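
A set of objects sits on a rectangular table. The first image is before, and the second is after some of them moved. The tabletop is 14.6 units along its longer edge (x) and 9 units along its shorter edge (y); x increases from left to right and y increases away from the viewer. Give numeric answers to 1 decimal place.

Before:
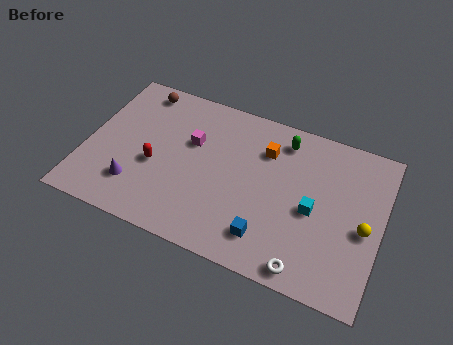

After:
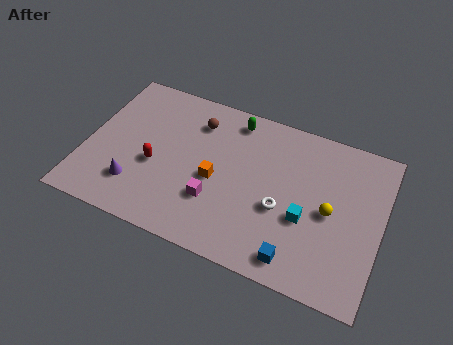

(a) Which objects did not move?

the red capsule and the purple cone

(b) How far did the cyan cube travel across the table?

0.7

From (11.3, 4.1) to (11.0, 3.5), the cyan cube covered √(0.3² + 0.6²) ≈ 0.7 units.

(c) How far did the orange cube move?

3.4

The orange cube was near (8.7, 6.6) before and (6.5, 4.0) after, so it travelled √(2.2² + 2.6²) ≈ 3.4 units.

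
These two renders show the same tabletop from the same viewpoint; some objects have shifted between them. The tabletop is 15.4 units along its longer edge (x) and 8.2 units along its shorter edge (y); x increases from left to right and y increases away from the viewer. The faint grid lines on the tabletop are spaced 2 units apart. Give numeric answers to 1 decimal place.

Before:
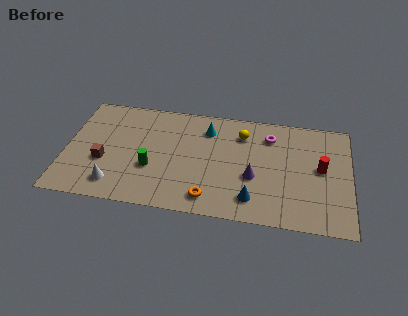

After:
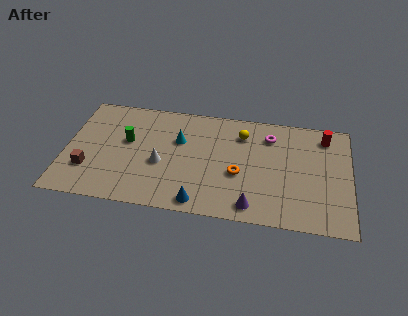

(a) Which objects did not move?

the magenta torus and the yellow sphere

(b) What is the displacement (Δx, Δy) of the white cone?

(2.4, 1.9)

The white cone was at about (2.8, 1.5) and moved to about (5.2, 3.4).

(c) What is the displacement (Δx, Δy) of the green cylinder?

(-1.4, 1.8)

From the two frames, the green cylinder sits at roughly (4.7, 3.0) before and (3.3, 4.8) after.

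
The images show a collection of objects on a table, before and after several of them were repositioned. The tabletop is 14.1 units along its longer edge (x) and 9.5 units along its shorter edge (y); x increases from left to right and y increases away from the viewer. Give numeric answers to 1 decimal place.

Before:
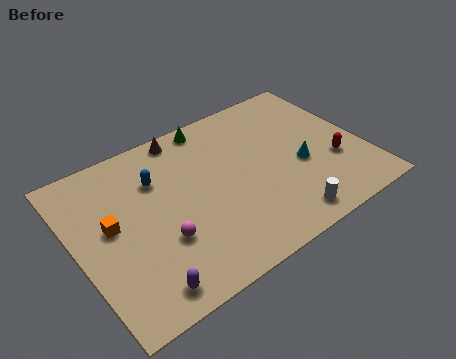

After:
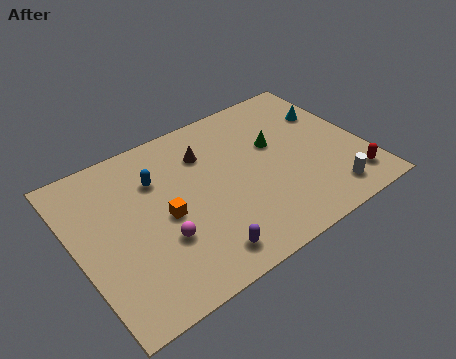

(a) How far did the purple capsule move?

2.9

The purple capsule moved from about (2.5, 1.2) to (5.4, 1.4), a distance of √(2.9² + 0.2²) ≈ 2.9.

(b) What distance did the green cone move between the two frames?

3.9

From (7.3, 8.6) to (10.0, 5.8), the green cone covered √(2.7² + 2.8²) ≈ 3.9 units.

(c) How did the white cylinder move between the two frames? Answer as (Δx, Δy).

(2.3, 0.3)

The white cylinder was at about (9.5, 1.2) and moved to about (11.8, 1.5).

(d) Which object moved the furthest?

the green cone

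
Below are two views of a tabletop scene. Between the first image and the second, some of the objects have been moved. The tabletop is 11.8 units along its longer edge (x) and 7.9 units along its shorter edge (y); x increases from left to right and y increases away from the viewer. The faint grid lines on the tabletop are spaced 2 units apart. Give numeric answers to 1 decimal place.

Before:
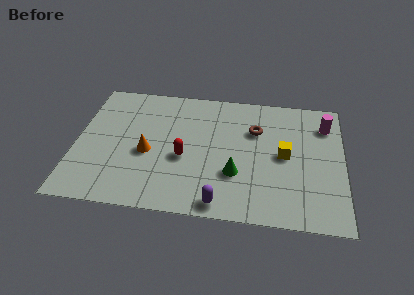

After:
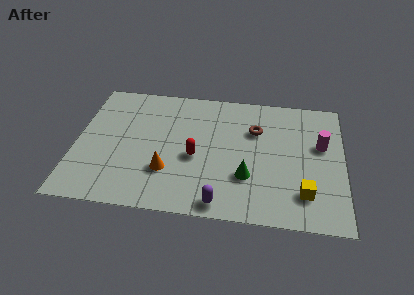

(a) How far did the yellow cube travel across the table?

2.4

From (9.2, 4.0) to (10.1, 1.8), the yellow cube covered √(0.9² + 2.2²) ≈ 2.4 units.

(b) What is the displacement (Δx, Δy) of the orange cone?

(0.9, -1.0)

The orange cone started near (3.2, 3.4) and ended near (4.1, 2.4).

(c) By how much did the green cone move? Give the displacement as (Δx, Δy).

(0.5, -0.1)

The green cone was at about (7.1, 2.6) and moved to about (7.6, 2.5).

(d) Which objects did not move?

the purple capsule and the brown torus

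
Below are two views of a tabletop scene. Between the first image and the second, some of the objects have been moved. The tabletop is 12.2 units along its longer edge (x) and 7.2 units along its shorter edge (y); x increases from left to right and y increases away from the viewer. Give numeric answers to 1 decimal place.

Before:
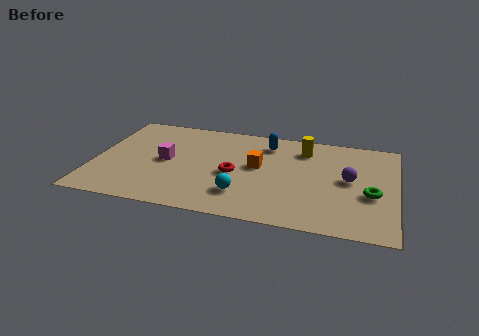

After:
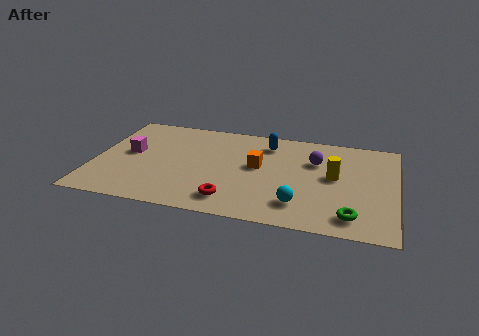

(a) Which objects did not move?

the orange cube and the blue capsule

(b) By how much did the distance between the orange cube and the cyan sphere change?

+0.7

They were about 2.3 units apart before and 3.0 after — 0.7 units further apart.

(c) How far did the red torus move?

1.9

From (5.7, 3.2) to (5.7, 1.3), the red torus covered √(0.0² + 1.9²) ≈ 1.9 units.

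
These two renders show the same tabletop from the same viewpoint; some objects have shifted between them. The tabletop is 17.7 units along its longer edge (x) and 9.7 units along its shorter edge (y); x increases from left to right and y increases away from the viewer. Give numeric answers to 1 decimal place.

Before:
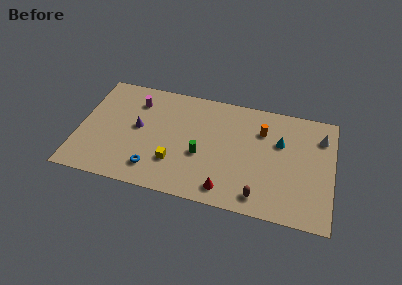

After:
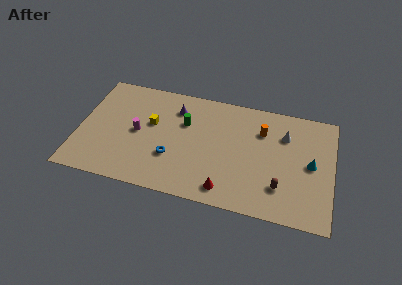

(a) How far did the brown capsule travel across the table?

1.8

From (12.8, 1.4) to (14.2, 2.5), the brown capsule covered √(1.4² + 1.1²) ≈ 1.8 units.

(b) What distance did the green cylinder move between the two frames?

2.8

The green cylinder was near (8.6, 3.9) before and (7.3, 6.4) after, so it travelled √(1.3² + 2.5²) ≈ 2.8 units.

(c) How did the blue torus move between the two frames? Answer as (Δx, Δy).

(1.2, 1.3)

The blue torus started near (5.4, 1.9) and ended near (6.6, 3.2).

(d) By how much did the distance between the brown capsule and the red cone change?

+1.6

The distance was about 2.3 in the first image and 3.9 in the second, so they moved 1.6 units further apart.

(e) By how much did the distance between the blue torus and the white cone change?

-4.1

The distance was about 12.7 in the first image and 8.6 in the second, so they moved 4.1 units closer together.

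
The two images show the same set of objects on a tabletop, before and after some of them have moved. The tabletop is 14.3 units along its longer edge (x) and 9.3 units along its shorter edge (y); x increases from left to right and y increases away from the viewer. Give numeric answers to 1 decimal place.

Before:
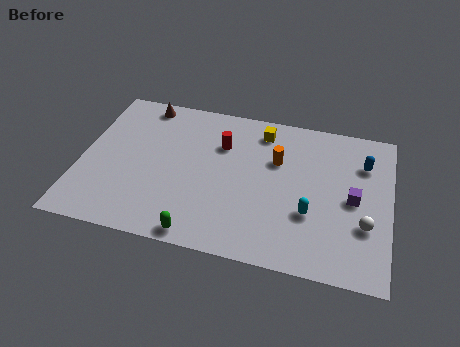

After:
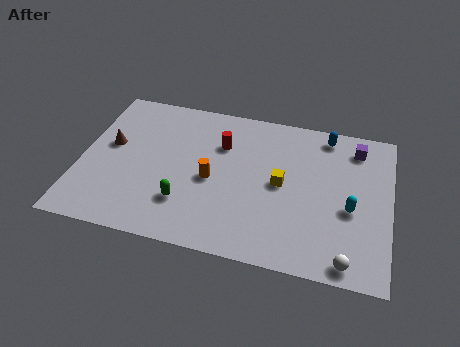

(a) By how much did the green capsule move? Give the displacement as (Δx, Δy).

(-0.8, 1.7)

From the two frames, the green capsule sits at roughly (5.8, 0.8) before and (5.0, 2.5) after.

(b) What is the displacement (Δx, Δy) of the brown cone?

(-1.3, -3.0)

From the two frames, the brown cone sits at roughly (2.6, 8.3) before and (1.3, 5.3) after.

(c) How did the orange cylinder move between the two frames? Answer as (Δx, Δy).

(-2.9, -1.9)

The orange cylinder started near (9.0, 6.1) and ended near (6.1, 4.2).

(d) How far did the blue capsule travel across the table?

2.3

The blue capsule was near (13.0, 6.8) before and (11.2, 8.2) after, so it travelled √(1.8² + 1.4²) ≈ 2.3 units.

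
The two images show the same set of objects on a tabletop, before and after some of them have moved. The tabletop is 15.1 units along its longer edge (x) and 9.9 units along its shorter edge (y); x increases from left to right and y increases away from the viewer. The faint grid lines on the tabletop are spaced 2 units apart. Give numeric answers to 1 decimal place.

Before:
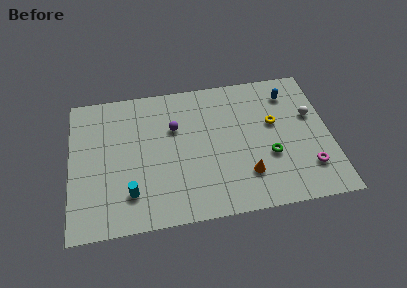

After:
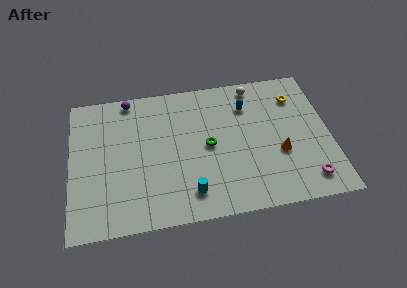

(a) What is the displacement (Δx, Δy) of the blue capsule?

(-2.5, -0.5)

The blue capsule started near (12.9, 7.9) and ended near (10.4, 7.4).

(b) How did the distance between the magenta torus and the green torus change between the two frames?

+4.0

Before: roughly 2.5 units apart; after: 6.5. That's 4.0 units further apart.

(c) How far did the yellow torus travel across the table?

2.2

The yellow torus moved from about (11.9, 5.9) to (13.3, 7.6), a distance of √(1.4² + 1.7²) ≈ 2.2.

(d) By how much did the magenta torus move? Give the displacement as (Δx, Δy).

(-0.1, -0.8)

The magenta torus was at about (13.7, 2.4) and moved to about (13.6, 1.6).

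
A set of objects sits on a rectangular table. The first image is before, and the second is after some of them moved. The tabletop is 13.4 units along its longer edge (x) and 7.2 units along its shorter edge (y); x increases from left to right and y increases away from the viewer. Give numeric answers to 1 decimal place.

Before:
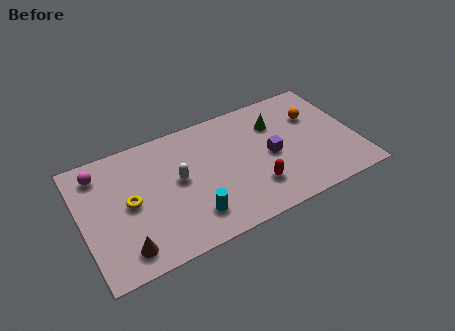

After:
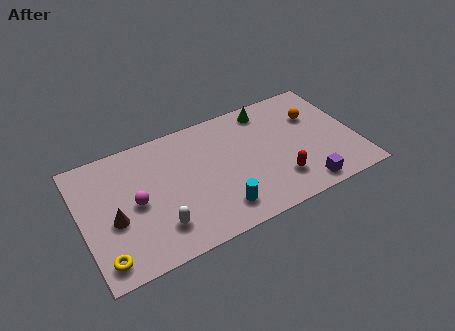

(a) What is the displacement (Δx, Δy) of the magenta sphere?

(1.5, -2.4)

The magenta sphere started near (1.1, 5.9) and ended near (2.6, 3.5).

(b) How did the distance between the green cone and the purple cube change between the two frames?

+3.5

Before: roughly 1.9 units apart; after: 5.4. That's 3.5 units further apart.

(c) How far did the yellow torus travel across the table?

2.9

From (2.3, 3.6) to (0.8, 1.1), the yellow torus covered √(1.5² + 2.5²) ≈ 2.9 units.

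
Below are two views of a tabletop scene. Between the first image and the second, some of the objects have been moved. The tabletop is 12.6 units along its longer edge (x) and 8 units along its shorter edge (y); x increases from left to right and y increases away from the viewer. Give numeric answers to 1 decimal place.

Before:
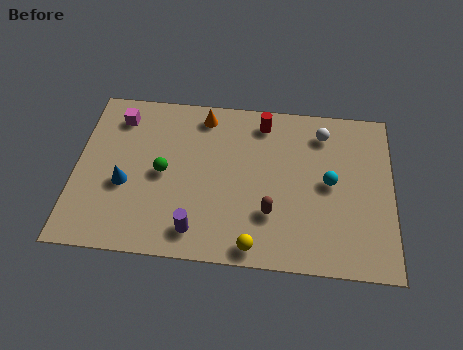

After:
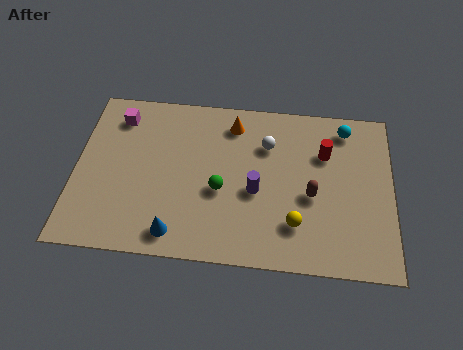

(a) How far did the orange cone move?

1.2

The orange cone moved from about (5.0, 6.9) to (6.2, 6.6), a distance of √(1.2² + 0.3²) ≈ 1.2.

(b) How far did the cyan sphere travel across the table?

2.8

The cyan sphere moved from about (10.1, 4.1) to (10.7, 6.8), a distance of √(0.6² + 2.7²) ≈ 2.8.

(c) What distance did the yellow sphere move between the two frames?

2.0

The yellow sphere moved from about (7.2, 0.8) to (8.8, 2.0), a distance of √(1.6² + 1.2²) ≈ 2.0.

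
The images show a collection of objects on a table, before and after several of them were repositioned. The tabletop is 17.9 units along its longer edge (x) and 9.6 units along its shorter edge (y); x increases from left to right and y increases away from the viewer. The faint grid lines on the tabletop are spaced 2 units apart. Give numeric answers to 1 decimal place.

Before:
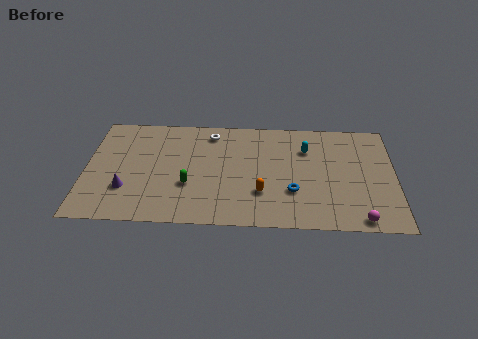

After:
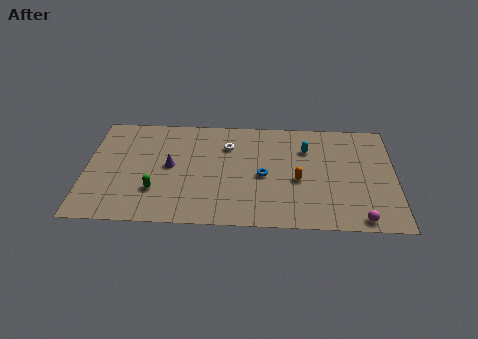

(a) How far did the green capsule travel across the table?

2.0

The green capsule moved from about (6.0, 3.4) to (4.1, 2.8), a distance of √(1.9² + 0.6²) ≈ 2.0.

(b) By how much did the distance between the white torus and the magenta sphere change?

-1.5

Before: roughly 11.2 units apart; after: 9.7. That's 1.5 units closer together.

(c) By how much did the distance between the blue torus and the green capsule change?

+0.4

Before: roughly 6.0 units apart; after: 6.4. That's 0.4 units further apart.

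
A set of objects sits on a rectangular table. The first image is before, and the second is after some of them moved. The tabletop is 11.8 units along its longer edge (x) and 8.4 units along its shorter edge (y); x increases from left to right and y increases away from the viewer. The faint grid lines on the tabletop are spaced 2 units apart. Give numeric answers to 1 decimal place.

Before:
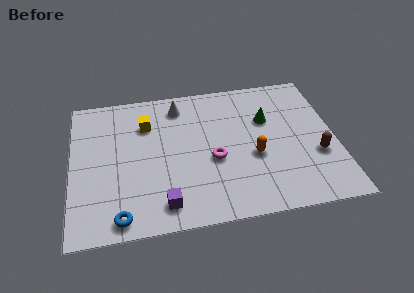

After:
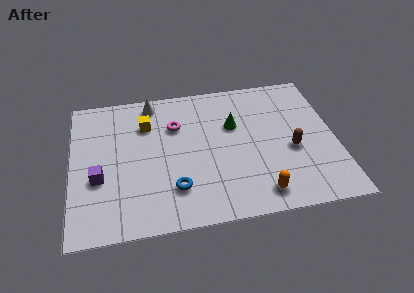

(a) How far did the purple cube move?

3.4

From (4.0, 1.3) to (1.2, 3.2), the purple cube covered √(2.8² + 1.9²) ≈ 3.4 units.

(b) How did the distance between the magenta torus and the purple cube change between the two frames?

+1.2

They were about 3.2 units apart before and 4.4 after — 1.2 units further apart.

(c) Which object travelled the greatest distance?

the purple cube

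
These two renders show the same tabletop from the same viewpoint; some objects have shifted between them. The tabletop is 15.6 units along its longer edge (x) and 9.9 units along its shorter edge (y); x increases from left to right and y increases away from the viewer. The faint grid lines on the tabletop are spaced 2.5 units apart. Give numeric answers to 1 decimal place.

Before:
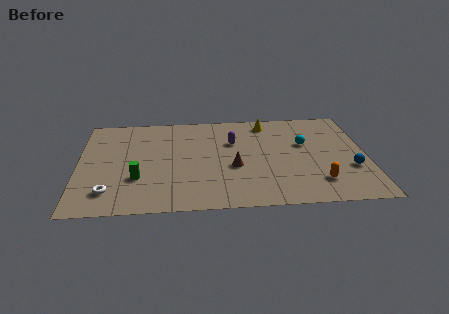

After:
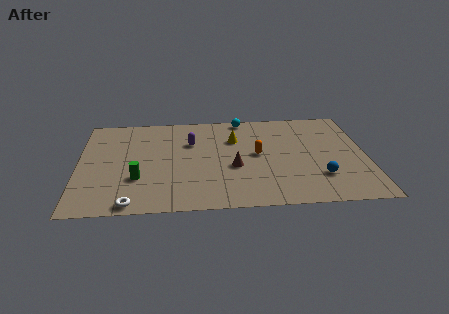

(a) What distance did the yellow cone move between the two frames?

2.4

The yellow cone was near (10.3, 8.5) before and (8.5, 6.9) after, so it travelled √(1.8² + 1.6²) ≈ 2.4 units.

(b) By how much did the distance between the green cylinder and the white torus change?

+0.5

The distance was about 1.9 in the first image and 2.4 in the second, so they moved 0.5 units further apart.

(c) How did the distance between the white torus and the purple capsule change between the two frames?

-1.4

Before: roughly 8.1 units apart; after: 6.7. That's 1.4 units closer together.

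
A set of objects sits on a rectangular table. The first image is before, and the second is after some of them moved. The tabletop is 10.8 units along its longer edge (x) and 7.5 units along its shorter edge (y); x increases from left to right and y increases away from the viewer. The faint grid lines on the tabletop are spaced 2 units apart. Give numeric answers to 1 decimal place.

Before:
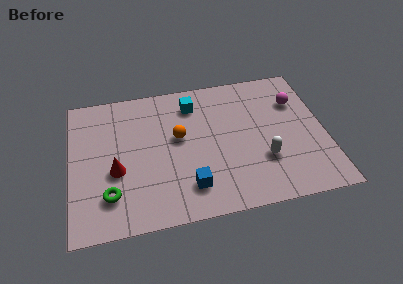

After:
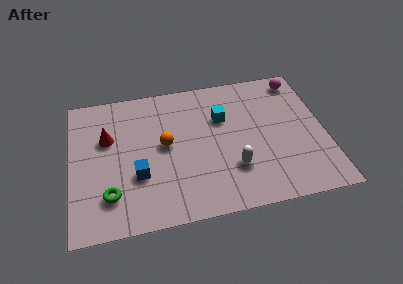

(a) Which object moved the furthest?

the blue cube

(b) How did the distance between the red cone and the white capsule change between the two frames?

-0.4

They were about 6.2 units apart before and 5.8 after — 0.4 units closer together.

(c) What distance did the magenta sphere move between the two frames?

1.2

The magenta sphere moved from about (9.7, 5.3) to (9.9, 6.5), a distance of √(0.2² + 1.2²) ≈ 1.2.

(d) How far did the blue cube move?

2.3

The blue cube was near (4.9, 1.6) before and (2.8, 2.6) after, so it travelled √(2.1² + 1.0²) ≈ 2.3 units.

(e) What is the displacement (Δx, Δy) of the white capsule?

(-1.3, -0.2)

The white capsule was at about (8.1, 2.4) and moved to about (6.8, 2.2).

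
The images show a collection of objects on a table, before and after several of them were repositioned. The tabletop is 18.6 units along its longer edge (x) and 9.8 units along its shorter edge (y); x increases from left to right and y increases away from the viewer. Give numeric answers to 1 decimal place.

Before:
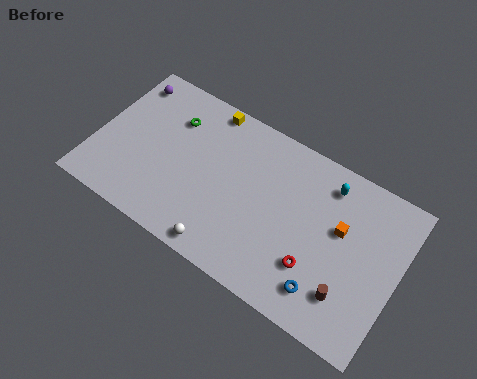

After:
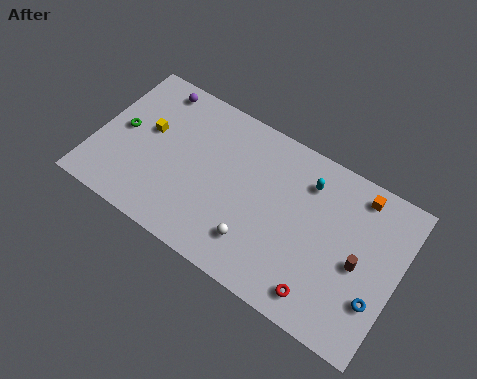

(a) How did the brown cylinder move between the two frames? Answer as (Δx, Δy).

(0.3, 2.1)

From the two frames, the brown cylinder sits at roughly (16.0, 2.4) before and (16.3, 4.5) after.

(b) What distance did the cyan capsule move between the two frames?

1.3

The cyan capsule was near (13.9, 8.1) before and (12.7, 7.6) after, so it travelled √(1.2² + 0.5²) ≈ 1.3 units.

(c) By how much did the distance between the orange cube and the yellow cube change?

+3.7

They were about 9.3 units apart before and 13.0 after — 3.7 units further apart.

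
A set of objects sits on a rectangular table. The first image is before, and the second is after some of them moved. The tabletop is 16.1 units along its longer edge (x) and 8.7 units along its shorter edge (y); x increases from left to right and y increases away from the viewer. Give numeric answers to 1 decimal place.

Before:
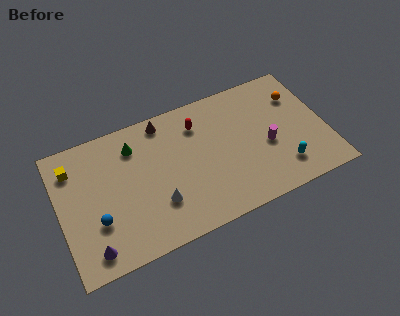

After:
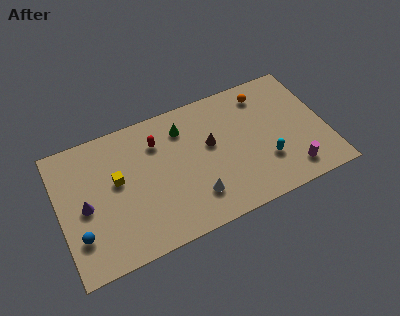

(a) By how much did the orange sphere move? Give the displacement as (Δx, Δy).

(-2.0, 0.9)

From the two frames, the orange sphere sits at roughly (14.7, 6.3) before and (12.7, 7.2) after.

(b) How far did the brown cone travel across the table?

3.7

From (6.6, 7.7) to (9.2, 5.1), the brown cone covered √(2.6² + 2.6²) ≈ 3.7 units.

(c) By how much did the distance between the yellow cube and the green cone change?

+0.9

They were about 3.7 units apart before and 4.6 after — 0.9 units further apart.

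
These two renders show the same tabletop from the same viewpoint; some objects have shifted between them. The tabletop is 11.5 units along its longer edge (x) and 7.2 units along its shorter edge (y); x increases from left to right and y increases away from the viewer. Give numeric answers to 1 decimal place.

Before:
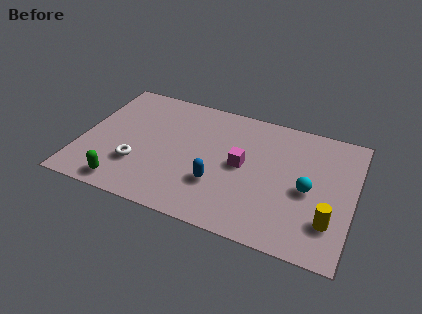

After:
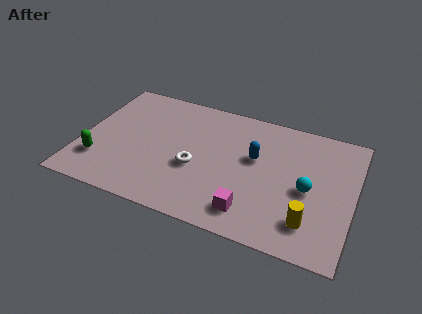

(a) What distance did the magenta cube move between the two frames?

2.5

The magenta cube was near (6.8, 3.7) before and (7.4, 1.3) after, so it travelled √(0.6² + 2.4²) ≈ 2.5 units.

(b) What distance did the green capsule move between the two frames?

1.6

The green capsule moved from about (2.1, 0.9) to (0.9, 1.9), a distance of √(1.2² + 1.0²) ≈ 1.6.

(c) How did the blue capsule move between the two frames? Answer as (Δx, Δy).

(1.4, 2.0)

The blue capsule was at about (5.9, 2.3) and moved to about (7.3, 4.3).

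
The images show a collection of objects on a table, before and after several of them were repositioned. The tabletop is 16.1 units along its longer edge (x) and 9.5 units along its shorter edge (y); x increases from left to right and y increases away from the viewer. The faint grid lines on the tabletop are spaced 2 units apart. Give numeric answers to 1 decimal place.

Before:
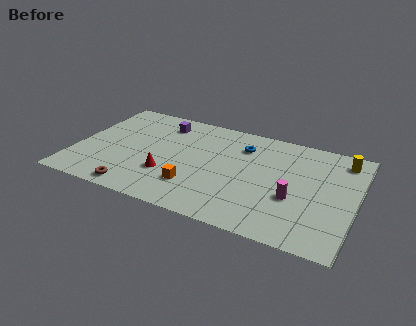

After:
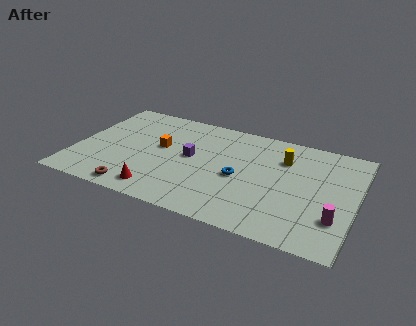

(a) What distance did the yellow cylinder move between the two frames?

3.5

From (15.1, 8.0) to (11.8, 6.9), the yellow cylinder covered √(3.3² + 1.1²) ≈ 3.5 units.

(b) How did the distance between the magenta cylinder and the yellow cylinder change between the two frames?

+0.3

Before: roughly 5.0 units apart; after: 5.3. That's 0.3 units further apart.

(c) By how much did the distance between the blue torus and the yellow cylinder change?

-2.3

They were about 5.8 units apart before and 3.5 after — 2.3 units closer together.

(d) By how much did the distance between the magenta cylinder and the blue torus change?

+0.9

They were about 4.9 units apart before and 5.8 after — 0.9 units further apart.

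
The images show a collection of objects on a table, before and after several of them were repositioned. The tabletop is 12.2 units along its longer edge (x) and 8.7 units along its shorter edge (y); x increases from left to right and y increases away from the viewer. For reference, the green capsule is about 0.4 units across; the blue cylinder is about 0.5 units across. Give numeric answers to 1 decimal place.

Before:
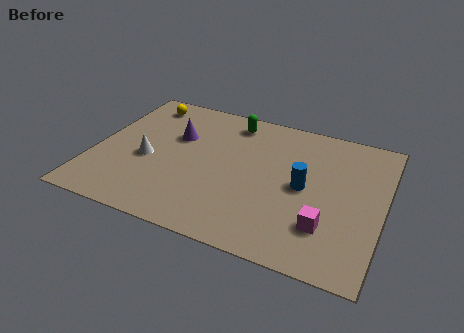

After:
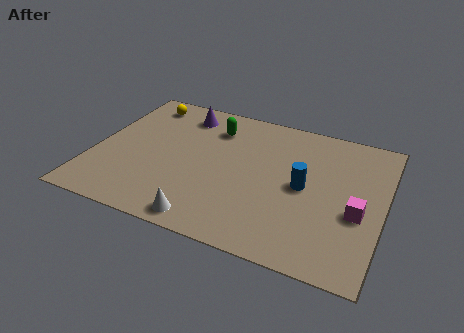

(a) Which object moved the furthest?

the white cone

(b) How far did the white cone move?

4.0

The white cone was near (2.3, 3.7) before and (5.2, 0.9) after, so it travelled √(2.9² + 2.8²) ≈ 4.0 units.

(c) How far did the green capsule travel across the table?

1.0

From (5.5, 7.4) to (4.8, 6.7), the green capsule covered √(0.7² + 0.7²) ≈ 1.0 units.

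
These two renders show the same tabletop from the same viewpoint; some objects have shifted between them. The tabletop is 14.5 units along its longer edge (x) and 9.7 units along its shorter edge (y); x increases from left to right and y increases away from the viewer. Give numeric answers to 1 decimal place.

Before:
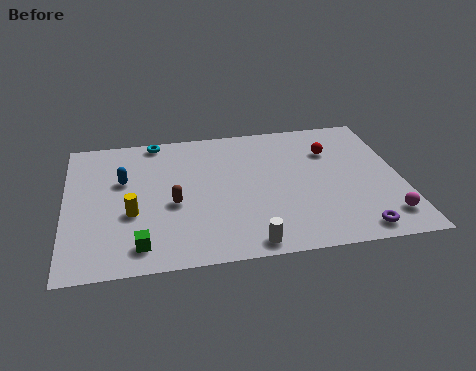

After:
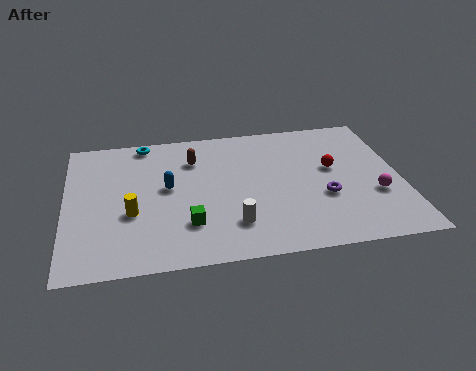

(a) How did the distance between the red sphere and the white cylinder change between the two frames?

-1.6

They were about 7.2 units apart before and 5.6 after — 1.6 units closer together.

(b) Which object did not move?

the yellow cylinder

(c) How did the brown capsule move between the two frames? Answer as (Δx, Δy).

(1.0, 3.1)

From the two frames, the brown capsule sits at roughly (4.6, 4.1) before and (5.6, 7.2) after.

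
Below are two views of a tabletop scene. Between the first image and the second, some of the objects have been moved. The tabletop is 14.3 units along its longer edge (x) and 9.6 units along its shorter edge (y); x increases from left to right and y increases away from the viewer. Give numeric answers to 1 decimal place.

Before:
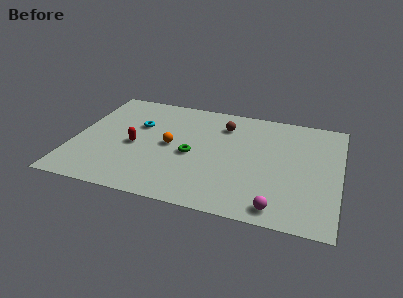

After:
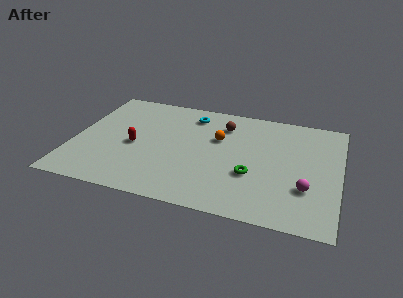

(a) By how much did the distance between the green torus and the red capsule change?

+3.4

They were about 3.1 units apart before and 6.5 after — 3.4 units further apart.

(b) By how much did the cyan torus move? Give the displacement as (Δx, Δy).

(2.8, 1.7)

The cyan torus was at about (3.3, 6.2) and moved to about (6.1, 7.9).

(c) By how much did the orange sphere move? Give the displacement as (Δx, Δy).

(2.5, 1.3)

From the two frames, the orange sphere sits at roughly (5.2, 4.8) before and (7.7, 6.1) after.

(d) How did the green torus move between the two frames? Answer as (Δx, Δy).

(3.3, -0.9)

From the two frames, the green torus sits at roughly (6.4, 4.3) before and (9.7, 3.4) after.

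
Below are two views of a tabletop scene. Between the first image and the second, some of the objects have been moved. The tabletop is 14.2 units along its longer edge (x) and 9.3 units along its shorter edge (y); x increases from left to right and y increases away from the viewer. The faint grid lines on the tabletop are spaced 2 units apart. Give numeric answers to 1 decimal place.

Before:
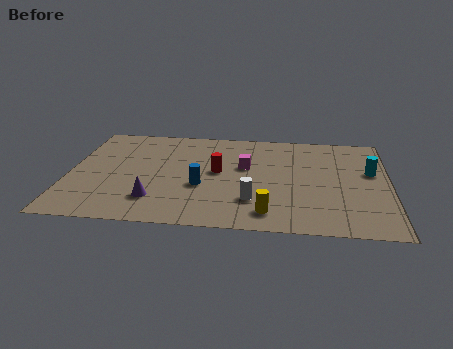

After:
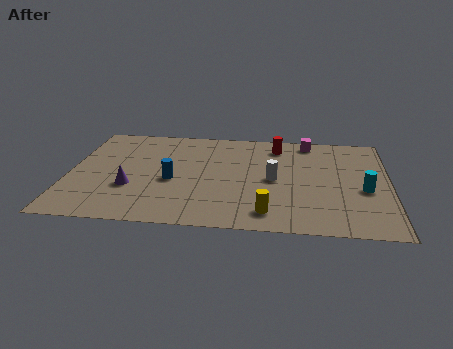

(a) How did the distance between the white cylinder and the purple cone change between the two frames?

+2.1

The distance was about 4.3 in the first image and 6.4 in the second, so they moved 2.1 units further apart.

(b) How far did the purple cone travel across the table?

1.5

From (3.9, 2.2) to (2.8, 3.2), the purple cone covered √(1.1² + 1.0²) ≈ 1.5 units.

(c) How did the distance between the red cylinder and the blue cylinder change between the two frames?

+4.3

They were about 1.6 units apart before and 5.9 after — 4.3 units further apart.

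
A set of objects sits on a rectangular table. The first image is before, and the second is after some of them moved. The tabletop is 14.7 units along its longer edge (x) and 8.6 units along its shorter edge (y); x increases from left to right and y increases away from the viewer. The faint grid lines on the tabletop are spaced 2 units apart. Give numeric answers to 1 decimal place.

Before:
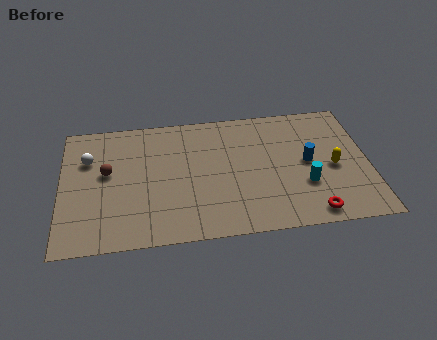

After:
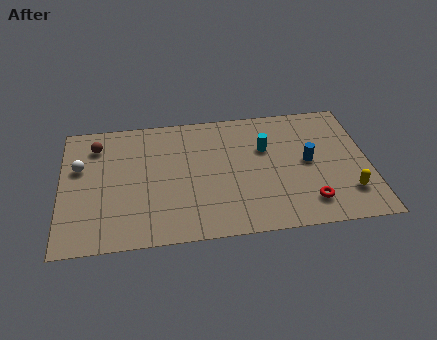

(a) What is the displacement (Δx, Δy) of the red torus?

(-0.1, 0.7)

From the two frames, the red torus sits at roughly (11.8, 1.0) before and (11.7, 1.7) after.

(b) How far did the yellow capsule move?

1.9

From (13.0, 3.9) to (13.6, 2.1), the yellow capsule covered √(0.6² + 1.8²) ≈ 1.9 units.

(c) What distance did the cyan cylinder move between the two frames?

3.2

The cyan cylinder moved from about (11.6, 2.9) to (9.8, 5.6), a distance of √(1.8² + 2.7²) ≈ 3.2.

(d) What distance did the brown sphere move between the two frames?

2.0

From (2.2, 4.9) to (1.7, 6.8), the brown sphere covered √(0.5² + 1.9²) ≈ 2.0 units.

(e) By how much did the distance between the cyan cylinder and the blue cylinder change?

+0.8

Before: roughly 1.5 units apart; after: 2.3. That's 0.8 units further apart.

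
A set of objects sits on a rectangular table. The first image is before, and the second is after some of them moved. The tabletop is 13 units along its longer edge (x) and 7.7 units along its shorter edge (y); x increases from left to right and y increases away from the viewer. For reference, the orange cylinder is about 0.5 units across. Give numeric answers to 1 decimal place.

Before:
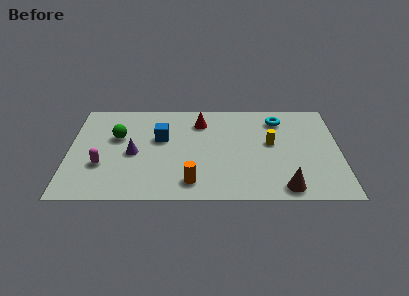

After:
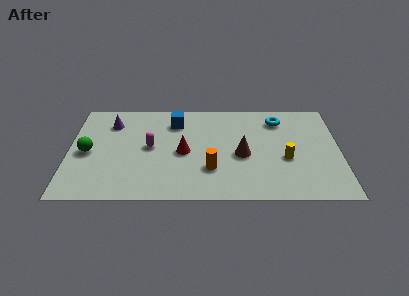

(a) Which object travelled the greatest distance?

the brown cone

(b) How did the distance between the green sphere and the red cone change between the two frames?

+0.4

The distance was about 4.2 in the first image and 4.6 in the second, so they moved 0.4 units further apart.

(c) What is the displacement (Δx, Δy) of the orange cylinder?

(0.9, 1.0)

The orange cylinder started near (5.9, 1.3) and ended near (6.8, 2.3).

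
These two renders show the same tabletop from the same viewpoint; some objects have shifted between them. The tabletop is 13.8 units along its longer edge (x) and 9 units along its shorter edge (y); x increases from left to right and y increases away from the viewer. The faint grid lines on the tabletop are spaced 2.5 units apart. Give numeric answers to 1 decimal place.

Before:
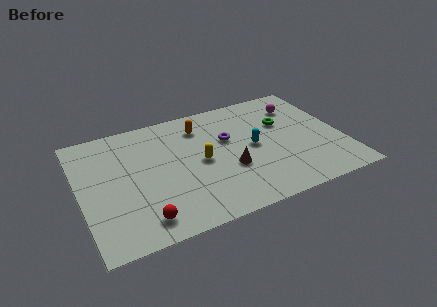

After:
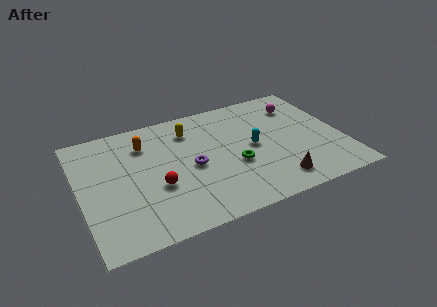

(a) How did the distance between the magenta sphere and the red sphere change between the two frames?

-1.8

The distance was about 10.5 in the first image and 8.7 in the second, so they moved 1.8 units closer together.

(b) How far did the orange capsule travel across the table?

3.0

From (6.6, 7.1) to (3.6, 6.8), the orange capsule covered √(3.0² + 0.3²) ≈ 3.0 units.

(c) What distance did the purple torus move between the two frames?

2.5

The purple torus was near (7.9, 5.6) before and (5.8, 4.2) after, so it travelled √(2.1² + 1.4²) ≈ 2.5 units.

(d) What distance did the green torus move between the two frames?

3.7

The green torus moved from about (10.9, 5.8) to (8.0, 3.5), a distance of √(2.9² + 2.3²) ≈ 3.7.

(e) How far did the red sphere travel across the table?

2.2

The red sphere was near (2.9, 1.4) before and (3.9, 3.4) after, so it travelled √(1.0² + 2.0²) ≈ 2.2 units.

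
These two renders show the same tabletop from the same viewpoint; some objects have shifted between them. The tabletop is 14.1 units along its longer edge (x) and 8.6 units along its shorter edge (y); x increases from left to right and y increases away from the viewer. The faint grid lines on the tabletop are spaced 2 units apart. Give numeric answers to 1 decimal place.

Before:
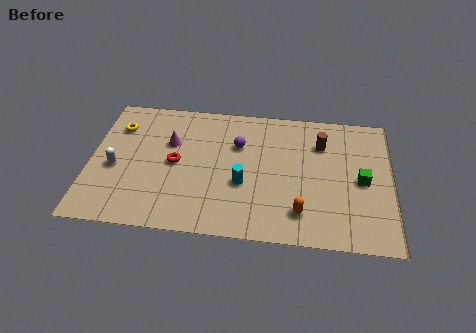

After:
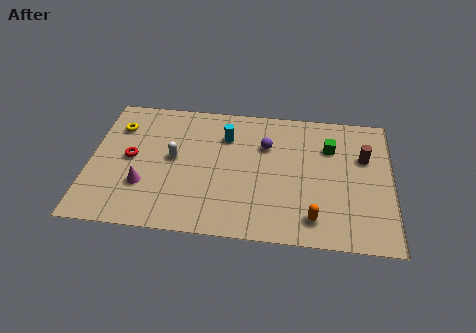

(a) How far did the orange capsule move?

0.7

The orange capsule moved from about (9.9, 1.8) to (10.5, 1.5), a distance of √(0.6² + 0.3²) ≈ 0.7.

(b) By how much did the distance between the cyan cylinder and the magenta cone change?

+1.0

They were about 4.2 units apart before and 5.2 after — 1.0 units further apart.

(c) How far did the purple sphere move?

1.3

From (6.9, 5.8) to (8.2, 5.9), the purple sphere covered √(1.3² + 0.1²) ≈ 1.3 units.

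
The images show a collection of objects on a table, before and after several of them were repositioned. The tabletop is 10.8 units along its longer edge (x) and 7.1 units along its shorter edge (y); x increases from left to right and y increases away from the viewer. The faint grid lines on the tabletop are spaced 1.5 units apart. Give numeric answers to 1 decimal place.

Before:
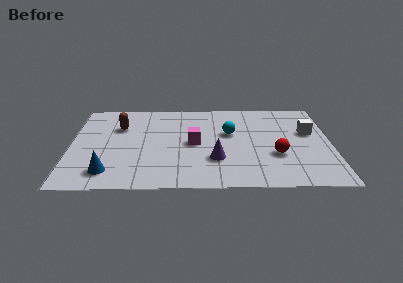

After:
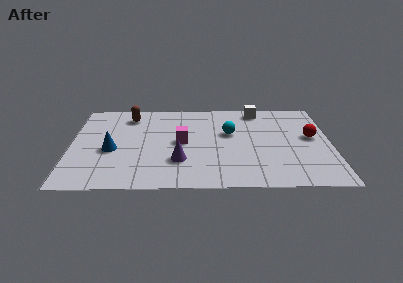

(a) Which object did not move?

the cyan sphere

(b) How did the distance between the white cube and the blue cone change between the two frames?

-1.9

Before: roughly 8.8 units apart; after: 6.9. That's 1.9 units closer together.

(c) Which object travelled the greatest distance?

the white cube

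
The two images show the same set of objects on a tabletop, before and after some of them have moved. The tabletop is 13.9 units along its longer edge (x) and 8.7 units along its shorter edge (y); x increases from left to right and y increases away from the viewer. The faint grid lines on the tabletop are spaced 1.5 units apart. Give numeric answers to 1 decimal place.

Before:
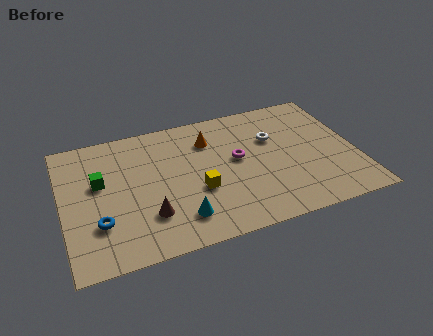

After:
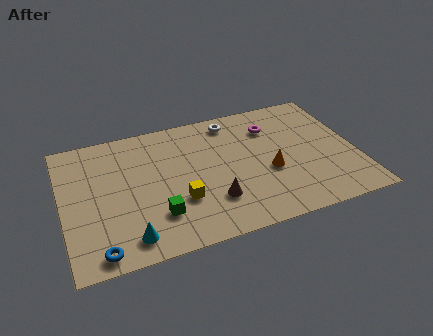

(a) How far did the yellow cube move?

1.0

From (6.3, 3.3) to (5.4, 2.9), the yellow cube covered √(0.9² + 0.4²) ≈ 1.0 units.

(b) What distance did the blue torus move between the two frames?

1.7

The blue torus moved from about (1.6, 2.6) to (1.5, 0.9), a distance of √(0.1² + 1.7²) ≈ 1.7.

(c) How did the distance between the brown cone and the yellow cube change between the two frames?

-1.0

They were about 2.6 units apart before and 1.6 after — 1.0 units closer together.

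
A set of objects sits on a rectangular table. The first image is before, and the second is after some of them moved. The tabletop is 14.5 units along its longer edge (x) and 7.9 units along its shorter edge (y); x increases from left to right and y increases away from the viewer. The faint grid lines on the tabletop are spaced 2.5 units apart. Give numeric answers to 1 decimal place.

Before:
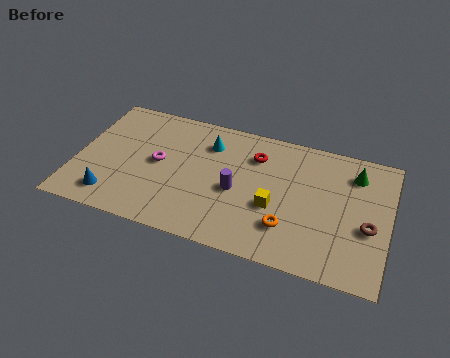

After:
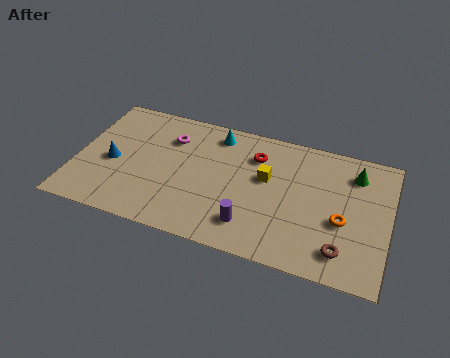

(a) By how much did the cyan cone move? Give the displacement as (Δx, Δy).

(0.3, 0.7)

From the two frames, the cyan cone sits at roughly (6.0, 6.0) before and (6.3, 6.7) after.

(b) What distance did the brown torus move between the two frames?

2.0

The brown torus moved from about (13.6, 3.2) to (12.5, 1.5), a distance of √(1.1² + 1.7²) ≈ 2.0.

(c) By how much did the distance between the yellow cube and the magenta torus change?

-0.9

They were about 5.6 units apart before and 4.7 after — 0.9 units closer together.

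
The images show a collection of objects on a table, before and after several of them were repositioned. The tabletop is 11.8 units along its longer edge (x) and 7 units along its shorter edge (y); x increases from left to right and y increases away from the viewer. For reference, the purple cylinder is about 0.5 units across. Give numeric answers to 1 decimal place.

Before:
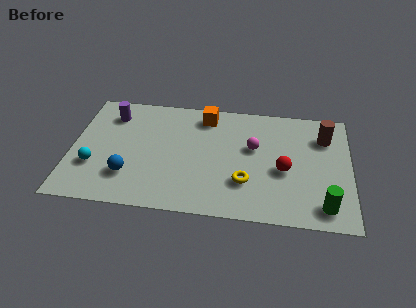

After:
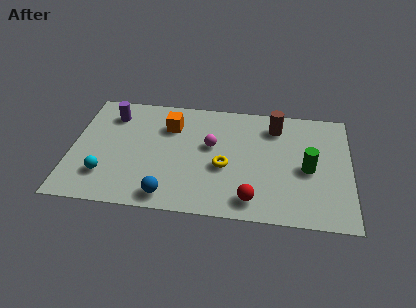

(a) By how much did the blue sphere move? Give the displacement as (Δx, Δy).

(1.7, -1.0)

The blue sphere started near (2.5, 1.9) and ended near (4.2, 0.9).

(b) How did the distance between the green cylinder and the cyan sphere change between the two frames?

-1.2

The distance was about 9.8 in the first image and 8.6 in the second, so they moved 1.2 units closer together.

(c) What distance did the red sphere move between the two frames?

2.3

From (9.0, 3.0) to (7.7, 1.1), the red sphere covered √(1.3² + 1.9²) ≈ 2.3 units.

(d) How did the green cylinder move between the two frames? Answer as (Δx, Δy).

(-0.7, 2.1)

The green cylinder was at about (10.7, 1.1) and moved to about (10.0, 3.2).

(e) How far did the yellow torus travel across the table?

1.2

The yellow torus was near (7.4, 2.1) before and (6.5, 2.9) after, so it travelled √(0.9² + 0.8²) ≈ 1.2 units.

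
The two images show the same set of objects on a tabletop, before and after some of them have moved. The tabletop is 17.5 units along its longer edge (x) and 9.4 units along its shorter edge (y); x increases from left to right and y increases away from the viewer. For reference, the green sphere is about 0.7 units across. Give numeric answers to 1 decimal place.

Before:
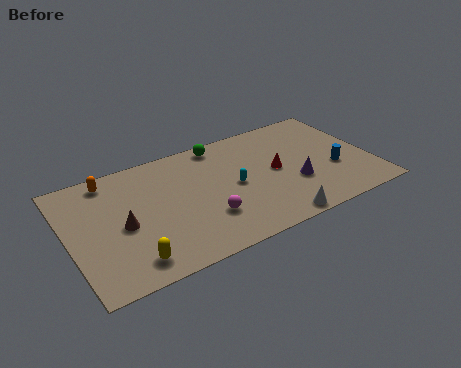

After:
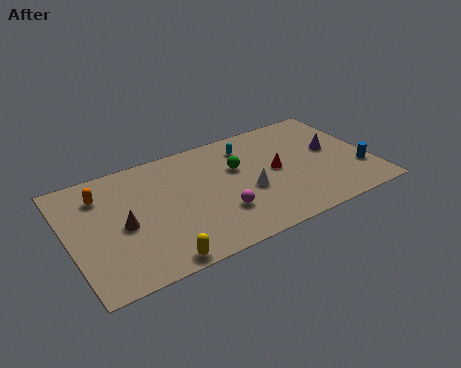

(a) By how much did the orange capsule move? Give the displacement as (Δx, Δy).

(-0.6, -1.0)

The orange capsule was at about (2.7, 8.2) and moved to about (2.1, 7.2).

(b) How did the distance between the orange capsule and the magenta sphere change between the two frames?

+0.4

The distance was about 7.3 in the first image and 7.7 in the second, so they moved 0.4 units further apart.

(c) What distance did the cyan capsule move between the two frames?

3.1

The cyan capsule was near (9.5, 4.6) before and (10.7, 7.5) after, so it travelled √(1.2² + 2.9²) ≈ 3.1 units.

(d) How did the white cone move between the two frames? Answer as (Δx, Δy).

(-1.1, 3.0)

From the two frames, the white cone sits at roughly (11.3, 0.8) before and (10.2, 3.8) after.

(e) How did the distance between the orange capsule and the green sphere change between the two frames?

+1.4

They were about 6.5 units apart before and 7.9 after — 1.4 units further apart.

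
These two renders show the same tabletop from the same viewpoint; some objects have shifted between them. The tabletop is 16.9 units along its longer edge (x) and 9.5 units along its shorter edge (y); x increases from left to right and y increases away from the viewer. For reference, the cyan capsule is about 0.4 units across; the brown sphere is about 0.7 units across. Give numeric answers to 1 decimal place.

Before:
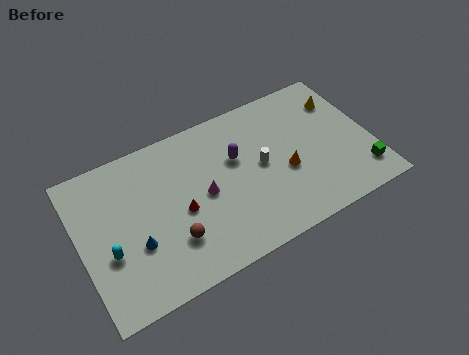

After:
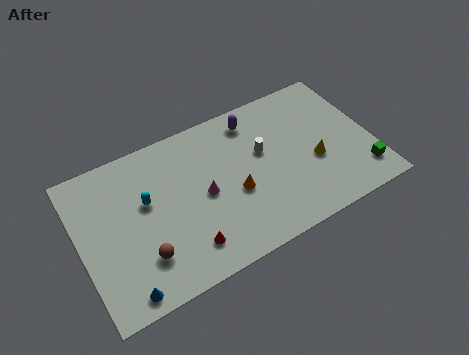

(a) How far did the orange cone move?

3.0

From (11.8, 3.9) to (8.8, 3.9), the orange cone covered √(3.0² + 0.0²) ≈ 3.0 units.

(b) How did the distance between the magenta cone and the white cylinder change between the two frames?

+0.4

The distance was about 3.4 in the first image and 3.8 in the second, so they moved 0.4 units further apart.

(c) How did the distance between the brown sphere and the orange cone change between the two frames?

-1.2

They were about 6.9 units apart before and 5.7 after — 1.2 units closer together.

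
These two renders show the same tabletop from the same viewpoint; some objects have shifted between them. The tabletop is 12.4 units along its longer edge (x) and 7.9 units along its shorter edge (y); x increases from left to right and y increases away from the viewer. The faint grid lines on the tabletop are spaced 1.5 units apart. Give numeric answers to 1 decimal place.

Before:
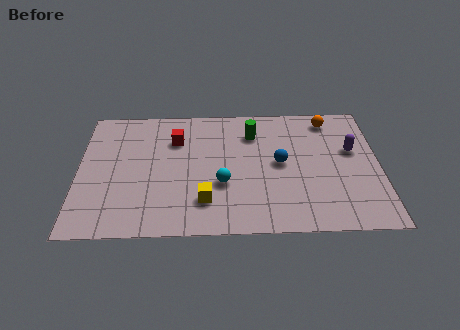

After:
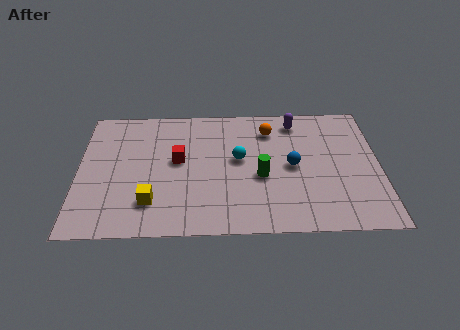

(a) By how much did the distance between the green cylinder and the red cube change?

+0.4

The distance was about 3.2 in the first image and 3.6 in the second, so they moved 0.4 units further apart.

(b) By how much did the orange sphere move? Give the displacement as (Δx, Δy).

(-2.5, -0.6)

The orange sphere was at about (10.4, 6.8) and moved to about (7.9, 6.2).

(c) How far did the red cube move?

1.3

The red cube moved from about (4.0, 5.7) to (4.1, 4.4), a distance of √(0.1² + 1.3²) ≈ 1.3.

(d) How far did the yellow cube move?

2.2

The yellow cube was near (5.2, 1.9) before and (3.0, 1.9) after, so it travelled √(2.2² + 0.0²) ≈ 2.2 units.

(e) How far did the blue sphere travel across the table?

0.5

The blue sphere moved from about (8.3, 4.1) to (8.8, 3.9), a distance of √(0.5² + 0.2²) ≈ 0.5.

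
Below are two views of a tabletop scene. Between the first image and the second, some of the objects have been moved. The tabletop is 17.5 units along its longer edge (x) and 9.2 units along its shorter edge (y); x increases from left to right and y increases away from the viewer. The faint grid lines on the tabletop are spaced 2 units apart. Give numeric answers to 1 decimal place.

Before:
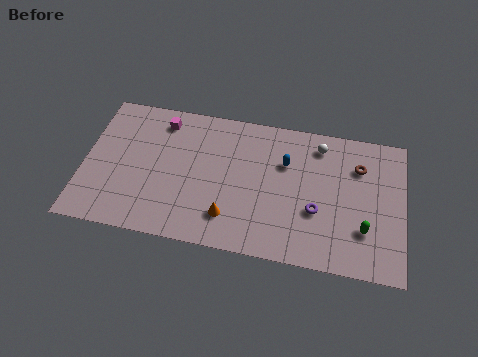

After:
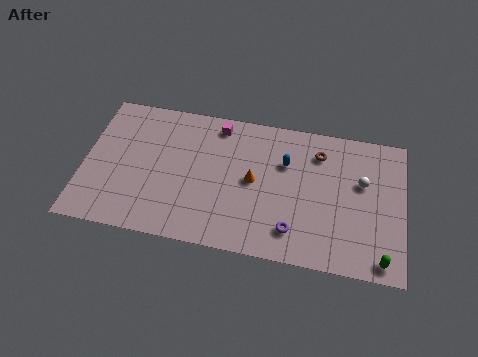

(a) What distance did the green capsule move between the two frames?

2.0

The green capsule was near (15.4, 2.7) before and (16.4, 1.0) after, so it travelled √(1.0² + 1.7²) ≈ 2.0 units.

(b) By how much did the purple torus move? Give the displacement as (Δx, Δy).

(-1.2, -1.5)

The purple torus was at about (12.8, 3.4) and moved to about (11.6, 1.9).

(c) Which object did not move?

the blue capsule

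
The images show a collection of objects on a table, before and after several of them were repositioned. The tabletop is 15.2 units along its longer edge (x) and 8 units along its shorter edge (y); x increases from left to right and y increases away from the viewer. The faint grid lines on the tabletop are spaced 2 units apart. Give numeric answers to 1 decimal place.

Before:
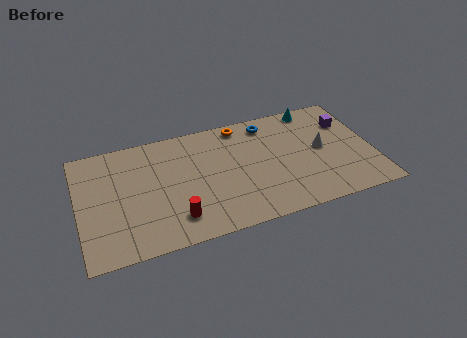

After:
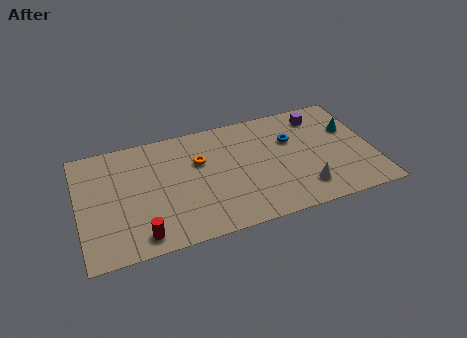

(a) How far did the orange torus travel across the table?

3.0

From (8.6, 7.1) to (6.3, 5.2), the orange torus covered √(2.3² + 1.9²) ≈ 3.0 units.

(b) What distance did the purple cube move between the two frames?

1.7

From (14.1, 5.7) to (12.7, 6.6), the purple cube covered √(1.4² + 0.9²) ≈ 1.7 units.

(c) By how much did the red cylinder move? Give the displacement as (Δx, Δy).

(-1.8, -0.6)

The red cylinder started near (4.8, 1.7) and ended near (3.0, 1.1).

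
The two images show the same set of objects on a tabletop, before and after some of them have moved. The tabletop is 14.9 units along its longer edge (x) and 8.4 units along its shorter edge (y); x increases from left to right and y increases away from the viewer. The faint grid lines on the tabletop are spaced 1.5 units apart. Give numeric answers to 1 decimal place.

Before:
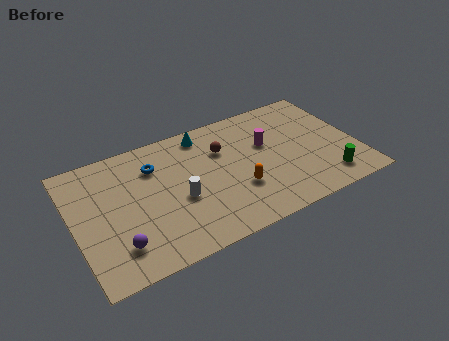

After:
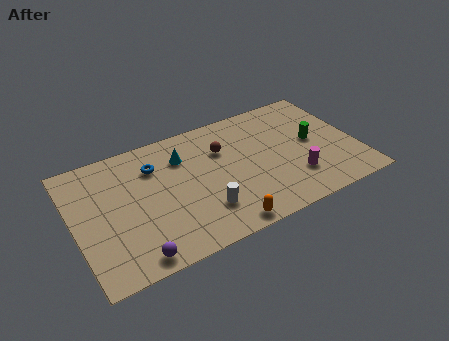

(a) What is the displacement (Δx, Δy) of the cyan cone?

(-1.3, -1.1)

The cyan cone started near (7.2, 7.3) and ended near (5.9, 6.2).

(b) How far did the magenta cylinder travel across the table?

3.1

From (10.3, 5.2) to (11.4, 2.3), the magenta cylinder covered √(1.1² + 2.9²) ≈ 3.1 units.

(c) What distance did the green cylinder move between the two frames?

2.9

The green cylinder moved from about (13.0, 1.5) to (12.7, 4.4), a distance of √(0.3² + 2.9²) ≈ 2.9.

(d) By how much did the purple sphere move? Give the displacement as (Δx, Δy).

(0.7, -1.0)

The purple sphere was at about (2.0, 1.9) and moved to about (2.7, 0.9).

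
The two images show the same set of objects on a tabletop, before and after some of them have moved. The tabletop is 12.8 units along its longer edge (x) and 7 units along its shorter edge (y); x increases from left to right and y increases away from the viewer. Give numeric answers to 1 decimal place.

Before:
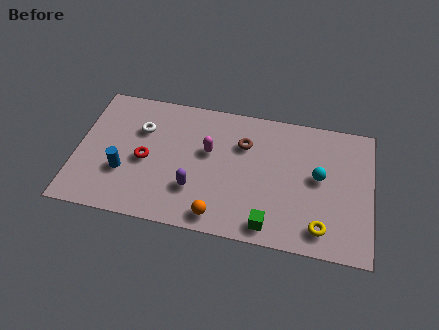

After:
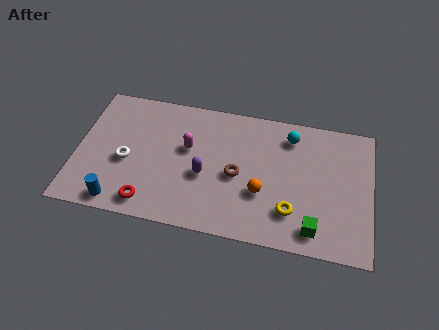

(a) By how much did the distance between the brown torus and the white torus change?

+0.3

The distance was about 4.5 in the first image and 4.8 in the second, so they moved 0.3 units further apart.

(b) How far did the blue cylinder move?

1.6

The blue cylinder moved from about (2.1, 2.4) to (2.0, 0.8), a distance of √(0.1² + 1.6²) ≈ 1.6.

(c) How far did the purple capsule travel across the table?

0.9

From (5.2, 2.1) to (5.6, 2.9), the purple capsule covered √(0.4² + 0.8²) ≈ 0.9 units.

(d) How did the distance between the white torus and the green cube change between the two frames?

+1.4

They were about 7.0 units apart before and 8.4 after — 1.4 units further apart.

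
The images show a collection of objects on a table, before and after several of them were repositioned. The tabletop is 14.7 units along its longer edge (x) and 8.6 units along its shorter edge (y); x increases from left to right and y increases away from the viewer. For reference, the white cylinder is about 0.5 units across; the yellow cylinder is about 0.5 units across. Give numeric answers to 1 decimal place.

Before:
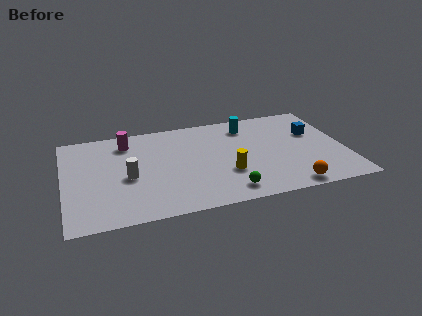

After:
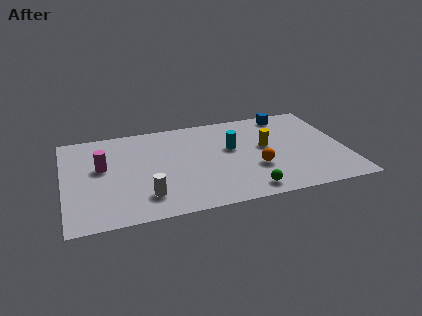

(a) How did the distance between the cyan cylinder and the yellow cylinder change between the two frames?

-2.5

The distance was about 4.3 in the first image and 1.8 in the second, so they moved 2.5 units closer together.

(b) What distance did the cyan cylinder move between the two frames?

2.1

The cyan cylinder was near (9.8, 7.0) before and (8.8, 5.1) after, so it travelled √(1.0² + 1.9²) ≈ 2.1 units.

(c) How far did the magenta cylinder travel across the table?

2.4

The magenta cylinder was near (3.4, 7.0) before and (2.0, 5.0) after, so it travelled √(1.4² + 2.0²) ≈ 2.4 units.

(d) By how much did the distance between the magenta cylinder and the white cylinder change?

+0.5

They were about 3.2 units apart before and 3.7 after — 0.5 units further apart.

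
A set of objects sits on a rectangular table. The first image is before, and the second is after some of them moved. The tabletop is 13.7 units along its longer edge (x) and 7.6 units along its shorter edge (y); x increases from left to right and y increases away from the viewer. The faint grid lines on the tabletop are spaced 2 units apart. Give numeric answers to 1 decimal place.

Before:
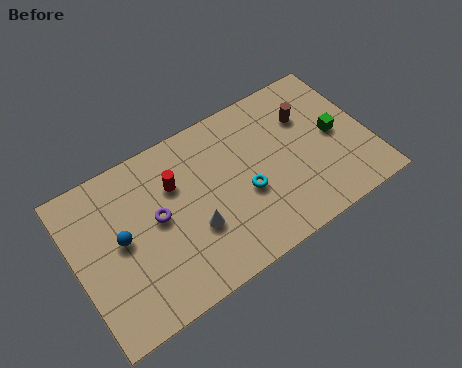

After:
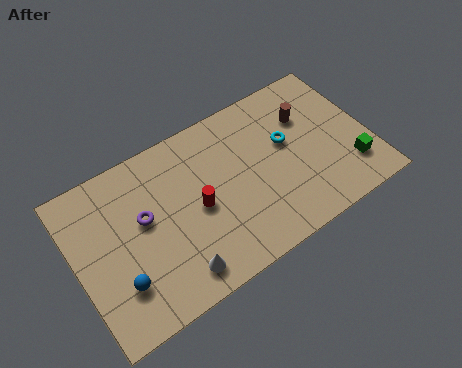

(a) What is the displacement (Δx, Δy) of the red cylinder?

(0.8, -1.6)

The red cylinder was at about (4.8, 5.2) and moved to about (5.6, 3.6).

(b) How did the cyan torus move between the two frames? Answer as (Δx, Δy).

(2.2, 1.4)

The cyan torus started near (7.8, 3.1) and ended near (10.0, 4.5).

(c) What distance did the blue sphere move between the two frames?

1.9

The blue sphere was near (2.1, 4.0) before and (1.7, 2.1) after, so it travelled √(0.4² + 1.9²) ≈ 1.9 units.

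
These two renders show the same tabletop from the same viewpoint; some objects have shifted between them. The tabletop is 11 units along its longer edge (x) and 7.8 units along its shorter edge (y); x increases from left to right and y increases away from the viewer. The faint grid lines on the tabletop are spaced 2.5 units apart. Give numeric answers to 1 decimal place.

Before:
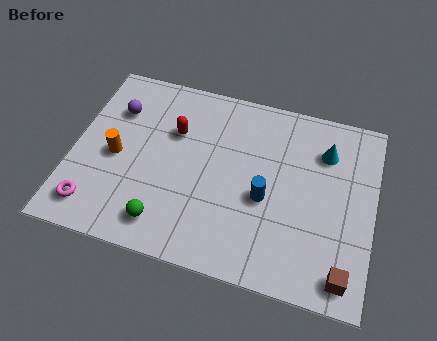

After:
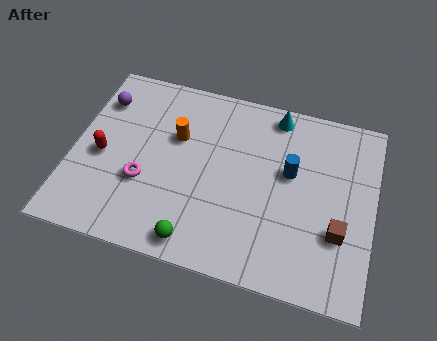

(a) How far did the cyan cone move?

2.2

The cyan cone moved from about (9.1, 5.8) to (7.2, 6.9), a distance of √(1.9² + 1.1²) ≈ 2.2.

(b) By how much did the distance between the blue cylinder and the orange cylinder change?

-1.3

Before: roughly 5.5 units apart; after: 4.2. That's 1.3 units closer together.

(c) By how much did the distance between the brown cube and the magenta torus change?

-2.0

The distance was about 9.1 in the first image and 7.1 in the second, so they moved 2.0 units closer together.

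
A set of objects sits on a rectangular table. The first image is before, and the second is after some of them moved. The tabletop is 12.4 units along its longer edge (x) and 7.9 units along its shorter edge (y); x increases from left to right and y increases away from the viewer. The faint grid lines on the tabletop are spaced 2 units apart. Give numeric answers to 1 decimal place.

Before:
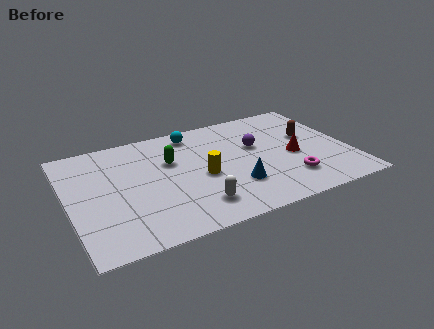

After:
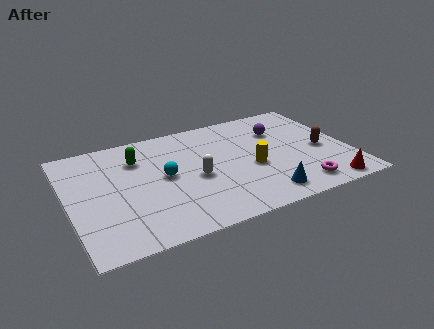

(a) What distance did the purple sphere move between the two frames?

1.4

The purple sphere was near (8.4, 4.8) before and (9.6, 5.6) after, so it travelled √(1.2² + 0.8²) ≈ 1.4 units.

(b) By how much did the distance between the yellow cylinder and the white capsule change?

+0.5

They were about 2.0 units apart before and 2.5 after — 0.5 units further apart.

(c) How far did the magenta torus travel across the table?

0.8

From (9.5, 1.9) to (9.8, 1.2), the magenta torus covered √(0.3² + 0.7²) ≈ 0.8 units.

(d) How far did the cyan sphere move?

3.1

The cyan sphere moved from about (5.8, 6.8) to (4.2, 4.1), a distance of √(1.6² + 2.7²) ≈ 3.1.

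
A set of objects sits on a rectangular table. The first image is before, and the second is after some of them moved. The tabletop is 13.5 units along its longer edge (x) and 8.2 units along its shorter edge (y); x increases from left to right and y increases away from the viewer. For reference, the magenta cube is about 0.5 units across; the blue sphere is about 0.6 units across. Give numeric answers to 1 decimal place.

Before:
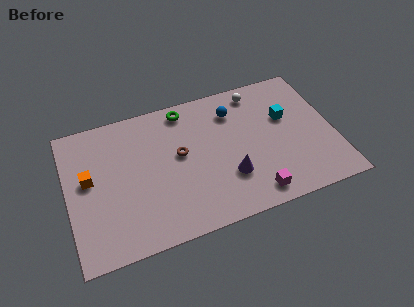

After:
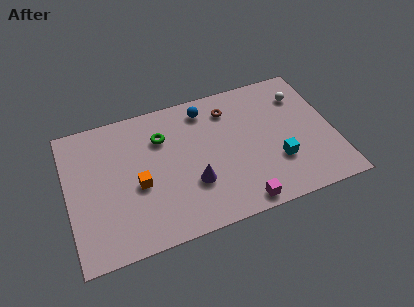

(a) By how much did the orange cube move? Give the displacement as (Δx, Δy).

(2.4, -1.1)

The orange cube started near (1.1, 4.6) and ended near (3.5, 3.5).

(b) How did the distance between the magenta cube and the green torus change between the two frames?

-0.6

The distance was about 6.8 in the first image and 6.2 in the second, so they moved 0.6 units closer together.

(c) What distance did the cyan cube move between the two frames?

2.6

From (11.2, 5.1) to (10.5, 2.6), the cyan cube covered √(0.7² + 2.5²) ≈ 2.6 units.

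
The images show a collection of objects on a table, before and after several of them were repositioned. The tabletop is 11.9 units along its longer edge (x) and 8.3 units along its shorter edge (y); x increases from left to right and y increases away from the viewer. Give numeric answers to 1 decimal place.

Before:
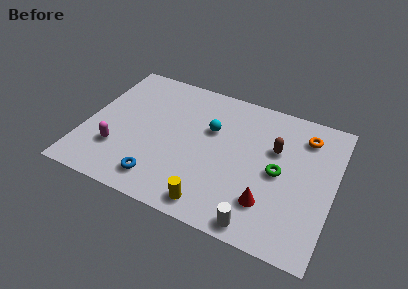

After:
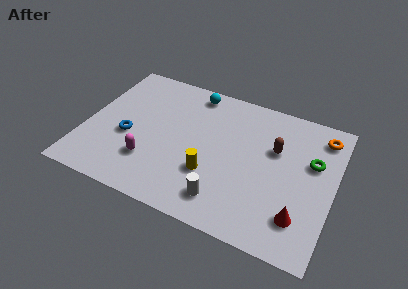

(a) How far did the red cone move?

1.5

The red cone moved from about (9.0, 2.1) to (10.5, 1.9), a distance of √(1.5² + 0.2²) ≈ 1.5.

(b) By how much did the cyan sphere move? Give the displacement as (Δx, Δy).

(-1.1, 2.0)

The cyan sphere was at about (5.9, 5.3) and moved to about (4.8, 7.3).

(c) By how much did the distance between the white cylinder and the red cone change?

+2.2

Before: roughly 1.3 units apart; after: 3.5. That's 2.2 units further apart.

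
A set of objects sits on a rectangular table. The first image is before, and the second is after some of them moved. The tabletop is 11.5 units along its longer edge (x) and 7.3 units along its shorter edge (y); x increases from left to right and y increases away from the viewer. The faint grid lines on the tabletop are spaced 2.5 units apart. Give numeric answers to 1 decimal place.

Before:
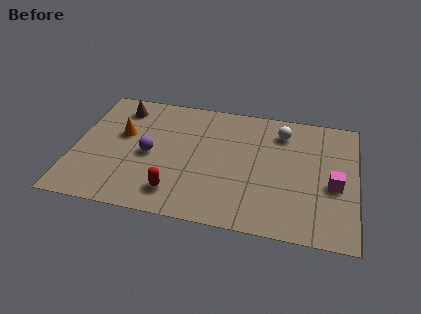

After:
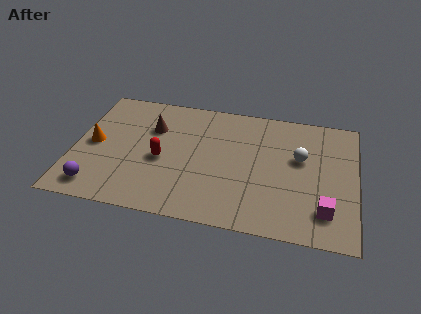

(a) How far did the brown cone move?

1.7

The brown cone was near (1.7, 6.0) before and (3.1, 5.0) after, so it travelled √(1.4² + 1.0²) ≈ 1.7 units.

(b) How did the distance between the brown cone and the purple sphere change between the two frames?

+1.4

They were about 3.0 units apart before and 4.4 after — 1.4 units further apart.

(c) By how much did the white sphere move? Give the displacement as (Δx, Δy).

(0.8, -1.4)

From the two frames, the white sphere sits at roughly (8.4, 5.8) before and (9.2, 4.4) after.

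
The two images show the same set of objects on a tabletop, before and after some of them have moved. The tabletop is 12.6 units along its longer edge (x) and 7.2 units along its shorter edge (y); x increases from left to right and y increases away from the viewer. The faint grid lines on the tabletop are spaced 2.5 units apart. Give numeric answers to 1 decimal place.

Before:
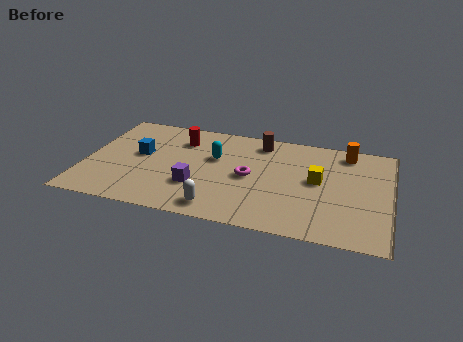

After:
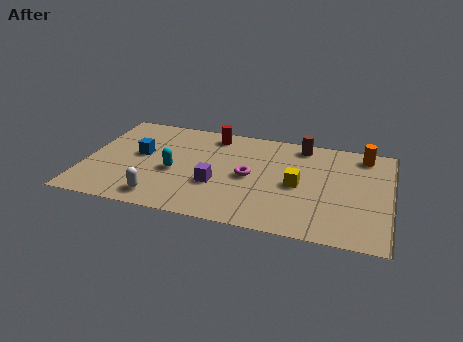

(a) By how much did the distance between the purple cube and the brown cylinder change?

+0.5

They were about 4.5 units apart before and 5.0 after — 0.5 units further apart.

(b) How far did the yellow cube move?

0.9

From (9.6, 3.9) to (8.8, 3.4), the yellow cube covered √(0.8² + 0.5²) ≈ 0.9 units.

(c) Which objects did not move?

the magenta torus and the blue cube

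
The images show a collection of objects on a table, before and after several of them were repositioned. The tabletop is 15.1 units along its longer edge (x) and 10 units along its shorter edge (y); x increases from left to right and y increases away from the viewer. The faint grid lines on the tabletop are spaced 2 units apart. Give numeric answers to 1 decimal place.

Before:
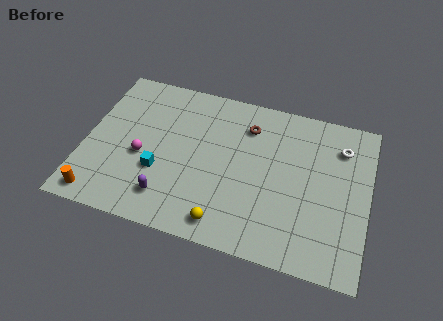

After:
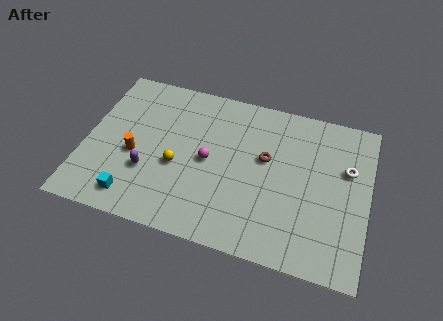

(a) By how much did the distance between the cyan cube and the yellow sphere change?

-1.0

They were about 4.3 units apart before and 3.3 after — 1.0 units closer together.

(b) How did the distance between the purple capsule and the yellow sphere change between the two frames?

-1.5

They were about 3.2 units apart before and 1.7 after — 1.5 units closer together.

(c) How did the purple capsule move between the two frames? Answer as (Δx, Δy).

(-1.2, 1.3)

From the two frames, the purple capsule sits at roughly (4.7, 2.0) before and (3.5, 3.3) after.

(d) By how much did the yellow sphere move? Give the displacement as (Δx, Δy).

(-2.8, 2.8)

The yellow sphere started near (7.8, 1.3) and ended near (5.0, 4.1).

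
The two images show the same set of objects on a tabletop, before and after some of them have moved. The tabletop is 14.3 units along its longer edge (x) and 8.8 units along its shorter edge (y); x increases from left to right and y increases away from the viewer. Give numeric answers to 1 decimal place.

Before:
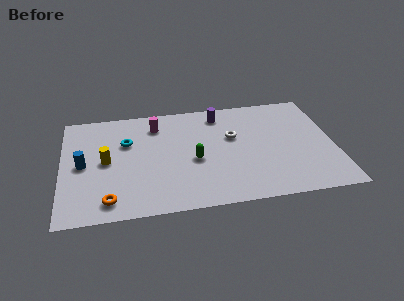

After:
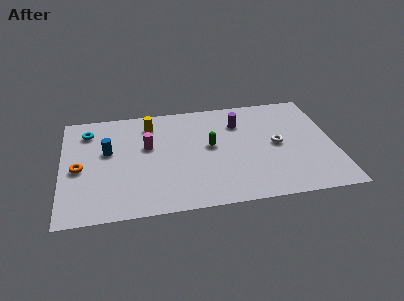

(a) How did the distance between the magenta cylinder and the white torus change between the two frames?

+2.6

They were about 4.3 units apart before and 6.9 after — 2.6 units further apart.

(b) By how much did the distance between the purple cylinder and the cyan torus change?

+2.8

The distance was about 5.2 in the first image and 8.0 in the second, so they moved 2.8 units further apart.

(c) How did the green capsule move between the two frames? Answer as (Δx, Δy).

(0.9, 1.0)

The green capsule was at about (6.9, 3.8) and moved to about (7.8, 4.8).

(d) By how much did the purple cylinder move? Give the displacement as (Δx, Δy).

(1.0, -0.9)

From the two frames, the purple cylinder sits at roughly (8.4, 7.4) before and (9.4, 6.5) after.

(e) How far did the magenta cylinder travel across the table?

1.8

The magenta cylinder was near (5.0, 7.0) before and (4.5, 5.3) after, so it travelled √(0.5² + 1.7²) ≈ 1.8 units.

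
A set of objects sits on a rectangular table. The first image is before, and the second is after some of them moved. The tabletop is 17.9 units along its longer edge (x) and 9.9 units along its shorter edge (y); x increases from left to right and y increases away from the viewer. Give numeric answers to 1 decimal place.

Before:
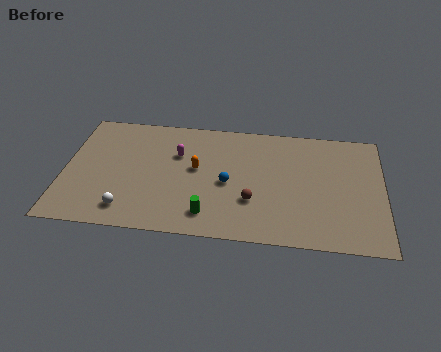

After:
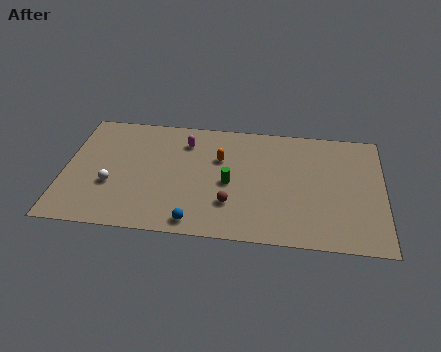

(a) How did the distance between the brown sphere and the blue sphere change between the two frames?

+0.6

Before: roughly 1.9 units apart; after: 2.5. That's 0.6 units further apart.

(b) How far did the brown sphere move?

1.3

The brown sphere was near (10.6, 3.2) before and (9.4, 2.8) after, so it travelled √(1.2² + 0.4²) ≈ 1.3 units.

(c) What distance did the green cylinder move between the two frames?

2.9

From (8.2, 1.8) to (9.3, 4.5), the green cylinder covered √(1.1² + 2.7²) ≈ 2.9 units.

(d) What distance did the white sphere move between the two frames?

2.1

The white sphere was near (3.7, 1.7) before and (2.7, 3.6) after, so it travelled √(1.0² + 1.9²) ≈ 2.1 units.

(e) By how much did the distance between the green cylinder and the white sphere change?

+2.2

The distance was about 4.5 in the first image and 6.7 in the second, so they moved 2.2 units further apart.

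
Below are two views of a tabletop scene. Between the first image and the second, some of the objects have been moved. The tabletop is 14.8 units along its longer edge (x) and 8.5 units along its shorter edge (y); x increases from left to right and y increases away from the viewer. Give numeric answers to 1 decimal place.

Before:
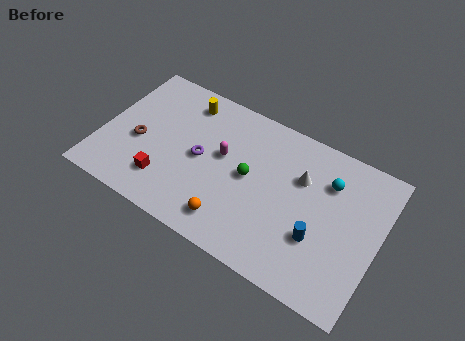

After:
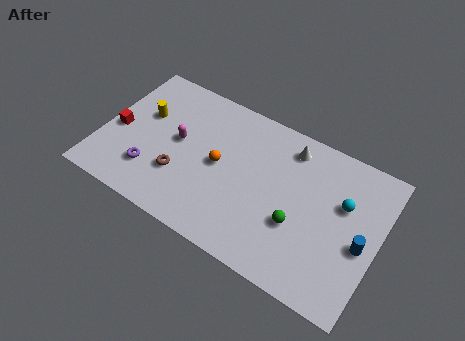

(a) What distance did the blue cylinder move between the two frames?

2.3

The blue cylinder moved from about (11.8, 2.9) to (14.0, 3.7), a distance of √(2.2² + 0.8²) ≈ 2.3.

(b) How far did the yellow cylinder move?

2.7

The yellow cylinder moved from about (4.0, 7.1) to (2.0, 5.3), a distance of √(2.0² + 1.8²) ≈ 2.7.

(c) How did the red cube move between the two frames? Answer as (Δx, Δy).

(-2.9, 1.8)

The red cube started near (3.7, 2.0) and ended near (0.8, 3.8).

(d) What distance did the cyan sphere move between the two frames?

1.2

The cyan sphere was near (11.9, 6.2) before and (12.8, 5.4) after, so it travelled √(0.9² + 0.8²) ≈ 1.2 units.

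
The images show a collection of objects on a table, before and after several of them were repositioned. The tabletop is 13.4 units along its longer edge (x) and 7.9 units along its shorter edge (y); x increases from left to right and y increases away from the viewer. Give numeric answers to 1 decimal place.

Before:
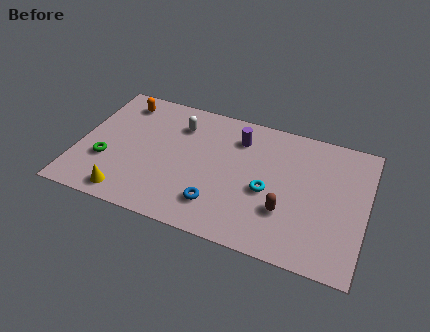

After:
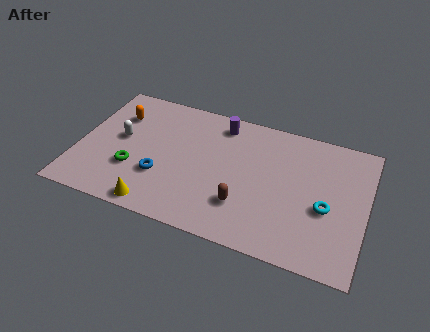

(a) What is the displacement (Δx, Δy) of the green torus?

(1.3, -0.1)

The green torus started near (1.4, 2.7) and ended near (2.7, 2.6).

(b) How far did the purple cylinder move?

1.1

The purple cylinder moved from about (7.3, 6.1) to (6.4, 6.7), a distance of √(0.9² + 0.6²) ≈ 1.1.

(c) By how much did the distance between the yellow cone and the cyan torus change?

+1.3

Before: roughly 6.7 units apart; after: 8.0. That's 1.3 units further apart.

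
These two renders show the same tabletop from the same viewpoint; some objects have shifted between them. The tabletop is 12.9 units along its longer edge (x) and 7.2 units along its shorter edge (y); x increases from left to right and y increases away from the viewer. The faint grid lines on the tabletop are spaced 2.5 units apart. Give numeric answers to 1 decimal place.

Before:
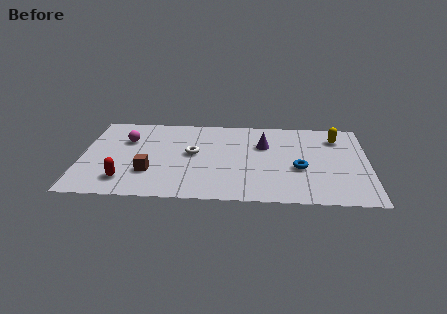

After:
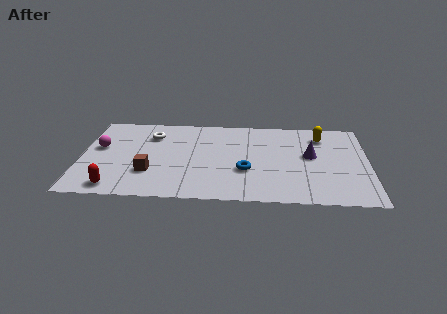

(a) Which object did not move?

the brown cube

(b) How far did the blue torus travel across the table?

2.4

The blue torus moved from about (9.8, 2.9) to (7.4, 2.6), a distance of √(2.4² + 0.3²) ≈ 2.4.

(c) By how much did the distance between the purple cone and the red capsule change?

+2.2

The distance was about 7.0 in the first image and 9.2 in the second, so they moved 2.2 units further apart.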